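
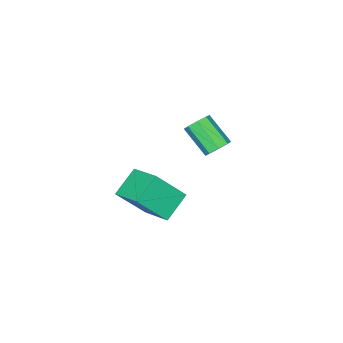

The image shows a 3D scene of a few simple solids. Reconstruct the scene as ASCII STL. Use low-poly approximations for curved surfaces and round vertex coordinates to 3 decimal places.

solid 
facet normal 0.027 0.775 -0.632
outer loop
vertex -2.183 -3.072 0.56
vertex -2.877 -3.152 0.432
vertex -2.492 -2.783 0.901
endloop
endfacet
facet normal 0.822 0.343 0.455
outer loop
vertex -2.183 -3.072 0.56
vertex -2.492 -2.783 0.901
vertex -2.23 -4.467 1.696
endloop
endfacet
facet normal 0.822 0.343 0.455
outer loop
vertex -2.23 -4.467 1.696
vertex -2.492 -2.783 0.901
vertex -2.539 -4.178 2.037
endloop
endfacet
facet normal -0.026 -0.774 0.632
outer loop
vertex -2.23 -4.467 1.696
vertex -2.539 -4.178 2.037
vertex -2.923 -4.548 1.568
endloop
endfacet
facet normal 0.026 0.775 -0.631
outer loop
vertex -2.492 -2.783 0.901
vertex -2.877 -3.152 0.432
vertex -3.027 -2.711 0.967
endloop
endfacet
facet normal 0.178 0.618 0.766
outer loop
vertex -2.492 -2.783 0.901
vertex -3.027 -2.711 0.967
vertex -2.539 -4.178 2.037
endloop
endfacet
facet normal 0.179 0.618 0.765
outer loop
vertex -2.539 -4.178 2.037
vertex -3.027 -2.711 0.967
vertex -3.073 -4.106 2.104
endloop
endfacet
facet normal -0.025 -0.775 0.632
outer loop
vertex -2.539 -4.178 2.037
vertex -3.073 -4.106 2.104
vertex -2.923 -4.548 1.568
endloop
endfacet
facet normal 0.025 0.775 -0.632
outer loop
vertex -3.027 -2.711 0.967
vertex -2.877 -3.152 0.432
vertex -3.473 -2.898 0.72
endloop
endfacet
facet normal -0.570 0.530 0.628
outer loop
vertex -3.027 -2.711 0.967
vertex -3.473 -2.898 0.72
vertex -3.073 -4.106 2.104
endloop
endfacet
facet normal -0.569 0.531 0.628
outer loop
vertex -3.073 -4.106 2.104
vertex -3.473 -2.898 0.72
vertex -3.52 -4.293 1.857
endloop
endfacet
facet normal -0.025 -0.775 0.632
outer loop
vertex -3.073 -4.106 2.104
vertex -3.52 -4.293 1.857
vertex -2.923 -4.548 1.568
endloop
endfacet
facet normal 0.026 0.776 -0.631
outer loop
vertex -3.473 -2.898 0.72
vertex -2.877 -3.152 0.432
vertex -3.57 -3.233 0.304
endloop
endfacet
facet normal -0.984 0.133 0.122
outer loop
vertex -3.473 -2.898 0.72
vertex -3.57 -3.233 0.304
vertex -3.52 -4.293 1.857
endloop
endfacet
facet normal -0.984 0.133 0.122
outer loop
vertex -3.52 -4.293 1.857
vertex -3.57 -3.233 0.304
vertex -3.617 -4.628 1.44
endloop
endfacet
facet normal -0.027 -0.776 0.630
outer loop
vertex -3.52 -4.293 1.857
vertex -3.617 -4.628 1.44
vertex -2.923 -4.548 1.568
endloop
endfacet
facet normal 0.026 0.774 -0.632
outer loop
vertex -3.57 -3.233 0.304
vertex -2.877 -3.152 0.432
vertex -3.261 -3.522 -0.037
endloop
endfacet
facet normal -0.822 -0.343 -0.455
outer loop
vertex -3.57 -3.233 0.304
vertex -3.261 -3.522 -0.037
vertex -3.617 -4.628 1.44
endloop
endfacet
facet normal -0.822 -0.343 -0.455
outer loop
vertex -3.617 -4.628 1.44
vertex -3.261 -3.522 -0.037
vertex -3.308 -4.917 1.099
endloop
endfacet
facet normal -0.027 -0.775 0.632
outer loop
vertex -3.617 -4.628 1.44
vertex -3.308 -4.917 1.099
vertex -2.923 -4.548 1.568
endloop
endfacet
facet normal 0.025 0.775 -0.632
outer loop
vertex -3.261 -3.522 -0.037
vertex -2.877 -3.152 0.432
vertex -2.727 -3.594 -0.104
endloop
endfacet
facet normal -0.179 -0.618 -0.766
outer loop
vertex -3.261 -3.522 -0.037
vertex -2.727 -3.594 -0.104
vertex -3.308 -4.917 1.099
endloop
endfacet
facet normal -0.178 -0.618 -0.766
outer loop
vertex -3.308 -4.917 1.099
vertex -2.727 -3.594 -0.104
vertex -2.773 -4.989 1.033
endloop
endfacet
facet normal -0.026 -0.775 0.631
outer loop
vertex -3.308 -4.917 1.099
vertex -2.773 -4.989 1.033
vertex -2.923 -4.548 1.568
endloop
endfacet
facet normal 0.025 0.775 -0.632
outer loop
vertex -2.727 -3.594 -0.104
vertex -2.877 -3.152 0.432
vertex -2.28 -3.407 0.143
endloop
endfacet
facet normal 0.569 -0.531 -0.628
outer loop
vertex -2.727 -3.594 -0.104
vertex -2.28 -3.407 0.143
vertex -2.773 -4.989 1.033
endloop
endfacet
facet normal 0.570 -0.531 -0.627
outer loop
vertex -2.773 -4.989 1.033
vertex -2.28 -3.407 0.143
vertex -2.327 -4.802 1.28
endloop
endfacet
facet normal -0.025 -0.775 0.632
outer loop
vertex -2.773 -4.989 1.033
vertex -2.327 -4.802 1.28
vertex -2.923 -4.548 1.568
endloop
endfacet
facet normal 0.027 0.776 -0.630
outer loop
vertex -2.28 -3.407 0.143
vertex -2.877 -3.152 0.432
vertex -2.183 -3.072 0.56
endloop
endfacet
facet normal 0.984 -0.133 -0.122
outer loop
vertex -2.28 -3.407 0.143
vertex -2.183 -3.072 0.56
vertex -2.327 -4.802 1.28
endloop
endfacet
facet normal 0.984 -0.133 -0.122
outer loop
vertex -2.327 -4.802 1.28
vertex -2.183 -3.072 0.56
vertex -2.23 -4.467 1.696
endloop
endfacet
facet normal -0.026 -0.776 0.631
outer loop
vertex -2.327 -4.802 1.28
vertex -2.23 -4.467 1.696
vertex -2.923 -4.548 1.568
endloop
endfacet
facet normal -0.825 -0.057 0.563
outer loop
vertex 2.311 -3.513 1.932
vertex 2.631 -1.87 2.566
vertex 1.227 -2.72 0.424
endloop
endfacet
facet normal -0.179 -0.918 -0.354
outer loop
vertex 2.529 -2.63 -0.466
vertex 2.311 -3.513 1.932
vertex 1.227 -2.72 0.424
endloop
endfacet
facet normal -0.824 -0.057 0.563
outer loop
vertex 1.227 -2.72 0.424
vertex 2.631 -1.87 2.566
vertex 1.546 -1.077 1.058
endloop
endfacet
facet normal -0.537 0.392 -0.746
outer loop
vertex 1.546 -1.077 1.058
vertex 2.529 -2.63 -0.466
vertex 1.227 -2.72 0.424
endloop
endfacet
facet normal 0.537 -0.393 0.746
outer loop
vertex 2.311 -3.513 1.932
vertex 3.933 -1.78 1.676
vertex 2.631 -1.87 2.566
endloop
endfacet
facet normal -0.179 -0.918 -0.354
outer loop
vertex 3.614 -3.423 1.042
vertex 2.311 -3.513 1.932
vertex 2.529 -2.63 -0.466
endloop
endfacet
facet normal 0.537 -0.392 0.747
outer loop
vertex 3.614 -3.423 1.042
vertex 3.933 -1.78 1.676
vertex 2.311 -3.513 1.932
endloop
endfacet
facet normal 0.179 0.918 0.354
outer loop
vertex 2.631 -1.87 2.566
vertex 3.933 -1.78 1.676
vertex 1.546 -1.077 1.058
endloop
endfacet
facet normal -0.537 0.393 -0.747
outer loop
vertex 2.849 -0.987 0.168
vertex 2.529 -2.63 -0.466
vertex 1.546 -1.077 1.058
endloop
endfacet
facet normal 0.179 0.918 0.354
outer loop
vertex 1.546 -1.077 1.058
vertex 3.933 -1.78 1.676
vertex 2.849 -0.987 0.168
endloop
endfacet
facet normal 0.824 0.057 -0.563
outer loop
vertex 2.849 -0.987 0.168
vertex 3.614 -3.423 1.042
vertex 2.529 -2.63 -0.466
endloop
endfacet
facet normal 0.825 0.057 -0.563
outer loop
vertex 3.933 -1.78 1.676
vertex 3.614 -3.423 1.042
vertex 2.849 -0.987 0.168
endloop
endfacet

endsolid


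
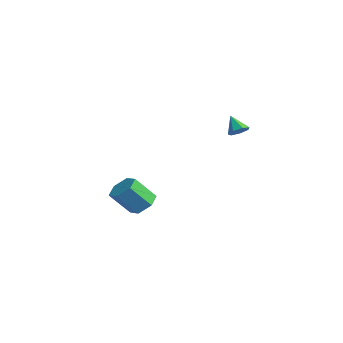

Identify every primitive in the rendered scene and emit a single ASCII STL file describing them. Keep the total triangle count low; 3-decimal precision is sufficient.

solid 
facet normal 0.195 0.616 -0.763
outer loop
vertex -2.068 1.783 -3.994
vertex -2.598 2.36 -3.664
vertex -1.775 2.366 -3.449
endloop
endfacet
facet normal 0.918 -0.389 -0.078
outer loop
vertex -2.068 1.783 -3.994
vertex -1.775 2.366 -3.449
vertex -2.393 0.762 -2.725
endloop
endfacet
facet normal 0.918 -0.389 -0.078
outer loop
vertex -2.393 0.762 -2.725
vertex -1.775 2.366 -3.449
vertex -2.1 1.345 -2.181
endloop
endfacet
facet normal -0.196 -0.614 0.764
outer loop
vertex -2.393 0.762 -2.725
vertex -2.1 1.345 -2.181
vertex -2.922 1.34 -2.396
endloop
endfacet
facet normal 0.195 0.614 -0.765
outer loop
vertex -1.775 2.366 -3.449
vertex -2.598 2.36 -3.664
vertex -2.305 2.944 -3.12
endloop
endfacet
facet normal 0.757 0.400 0.516
outer loop
vertex -1.775 2.366 -3.449
vertex -2.305 2.944 -3.12
vertex -2.1 1.345 -2.181
endloop
endfacet
facet normal 0.758 0.400 0.515
outer loop
vertex -2.1 1.345 -2.181
vertex -2.305 2.944 -3.12
vertex -2.629 1.923 -1.851
endloop
endfacet
facet normal -0.196 -0.615 0.764
outer loop
vertex -2.1 1.345 -2.181
vertex -2.629 1.923 -1.851
vertex -2.922 1.34 -2.396
endloop
endfacet
facet normal 0.196 0.614 -0.765
outer loop
vertex -2.305 2.944 -3.12
vertex -2.598 2.36 -3.664
vertex -3.127 2.938 -3.335
endloop
endfacet
facet normal -0.161 0.789 0.593
outer loop
vertex -2.305 2.944 -3.12
vertex -3.127 2.938 -3.335
vertex -2.629 1.923 -1.851
endloop
endfacet
facet normal -0.161 0.789 0.593
outer loop
vertex -2.629 1.923 -1.851
vertex -3.127 2.938 -3.335
vertex -3.452 1.917 -2.066
endloop
endfacet
facet normal -0.195 -0.616 0.763
outer loop
vertex -2.629 1.923 -1.851
vertex -3.452 1.917 -2.066
vertex -2.922 1.34 -2.396
endloop
endfacet
facet normal 0.196 0.614 -0.764
outer loop
vertex -3.127 2.938 -3.335
vertex -2.598 2.36 -3.664
vertex -3.42 2.355 -3.879
endloop
endfacet
facet normal -0.918 0.389 0.078
outer loop
vertex -3.127 2.938 -3.335
vertex -3.42 2.355 -3.879
vertex -3.452 1.917 -2.066
endloop
endfacet
facet normal -0.918 0.389 0.078
outer loop
vertex -3.452 1.917 -2.066
vertex -3.42 2.355 -3.879
vertex -3.745 1.334 -2.611
endloop
endfacet
facet normal -0.195 -0.616 0.763
outer loop
vertex -3.452 1.917 -2.066
vertex -3.745 1.334 -2.611
vertex -2.922 1.34 -2.396
endloop
endfacet
facet normal 0.196 0.615 -0.764
outer loop
vertex -3.42 2.355 -3.879
vertex -2.598 2.36 -3.664
vertex -2.891 1.777 -4.209
endloop
endfacet
facet normal -0.758 -0.399 -0.516
outer loop
vertex -3.42 2.355 -3.879
vertex -2.891 1.777 -4.209
vertex -3.745 1.334 -2.611
endloop
endfacet
facet normal -0.757 -0.401 -0.516
outer loop
vertex -3.745 1.334 -2.611
vertex -2.891 1.777 -4.209
vertex -3.215 0.756 -2.94
endloop
endfacet
facet normal -0.195 -0.614 0.765
outer loop
vertex -3.745 1.334 -2.611
vertex -3.215 0.756 -2.94
vertex -2.922 1.34 -2.396
endloop
endfacet
facet normal 0.195 0.616 -0.763
outer loop
vertex -2.891 1.777 -4.209
vertex -2.598 2.36 -3.664
vertex -2.068 1.783 -3.994
endloop
endfacet
facet normal 0.161 -0.789 -0.593
outer loop
vertex -2.891 1.777 -4.209
vertex -2.068 1.783 -3.994
vertex -3.215 0.756 -2.94
endloop
endfacet
facet normal 0.161 -0.789 -0.593
outer loop
vertex -3.215 0.756 -2.94
vertex -2.068 1.783 -3.994
vertex -2.393 0.762 -2.725
endloop
endfacet
facet normal -0.196 -0.614 0.765
outer loop
vertex -3.215 0.756 -2.94
vertex -2.393 0.762 -2.725
vertex -2.922 1.34 -2.396
endloop
endfacet
facet normal 0.640 0.056 -0.766
outer loop
vertex 4.284 3.793 3.379
vertex 3.863 3.859 3.032
vertex 4.15 4.244 3.3
endloop
endfacet
facet normal 0.370 0.266 0.890
outer loop
vertex 4.284 3.793 3.379
vertex 4.15 4.244 3.3
vertex 3.197 3.801 3.828
endloop
endfacet
facet normal 0.640 0.057 -0.766
outer loop
vertex 4.15 4.244 3.3
vertex 3.863 3.859 3.032
vertex 3.799 4.406 3.019
endloop
endfacet
facet normal -0.071 0.823 0.563
outer loop
vertex 4.15 4.244 3.3
vertex 3.799 4.406 3.019
vertex 3.197 3.801 3.828
endloop
endfacet
facet normal 0.640 0.057 -0.766
outer loop
vertex 3.799 4.406 3.019
vertex 3.863 3.859 3.032
vertex 3.497 4.156 2.748
endloop
endfacet
facet normal -0.667 0.742 0.059
outer loop
vertex 3.799 4.406 3.019
vertex 3.497 4.156 2.748
vertex 3.197 3.801 3.828
endloop
endfacet
facet normal 0.641 0.057 -0.766
outer loop
vertex 3.497 4.156 2.748
vertex 3.863 3.859 3.032
vertex 3.47 3.683 2.69
endloop
endfacet
facet normal -0.967 0.085 -0.241
outer loop
vertex 3.497 4.156 2.748
vertex 3.47 3.683 2.69
vertex 3.197 3.801 3.828
endloop
endfacet
facet normal 0.641 0.057 -0.766
outer loop
vertex 3.47 3.683 2.69
vertex 3.863 3.859 3.032
vertex 3.739 3.343 2.89
endloop
endfacet
facet normal -0.747 -0.656 -0.111
outer loop
vertex 3.47 3.683 2.69
vertex 3.739 3.343 2.89
vertex 3.197 3.801 3.828
endloop
endfacet
facet normal 0.640 0.057 -0.766
outer loop
vertex 3.739 3.343 2.89
vertex 3.863 3.859 3.032
vertex 4.101 3.392 3.196
endloop
endfacet
facet normal -0.172 -0.921 0.350
outer loop
vertex 3.739 3.343 2.89
vertex 4.101 3.392 3.196
vertex 3.197 3.801 3.828
endloop
endfacet
facet normal 0.640 0.057 -0.766
outer loop
vertex 4.101 3.392 3.196
vertex 3.863 3.859 3.032
vertex 4.284 3.793 3.379
endloop
endfacet
facet normal 0.325 -0.511 0.796
outer loop
vertex 4.101 3.392 3.196
vertex 4.284 3.793 3.379
vertex 3.197 3.801 3.828
endloop
endfacet

endsolid


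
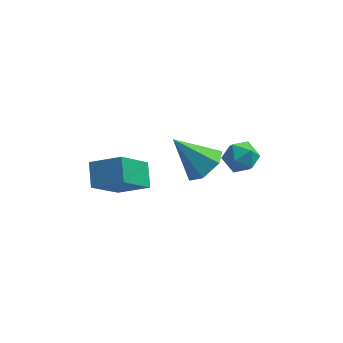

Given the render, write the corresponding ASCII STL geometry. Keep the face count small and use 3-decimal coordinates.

solid 
facet normal 0.688 -0.204 -0.697
outer loop
vertex 2.782 0.49 -0.777
vertex 2.221 0.935 -1.461
vertex 2.891 1.458 -0.953
endloop
endfacet
facet normal 0.391 0.122 0.912
outer loop
vertex 2.782 0.49 -0.777
vertex 2.891 1.458 -0.953
vertex 0.839 1.345 -0.059
endloop
endfacet
facet normal 0.687 -0.203 -0.697
outer loop
vertex 2.891 1.458 -0.953
vertex 2.221 0.935 -1.461
vertex 2.33 1.903 -1.636
endloop
endfacet
facet normal 0.148 0.880 0.451
outer loop
vertex 2.891 1.458 -0.953
vertex 2.33 1.903 -1.636
vertex 0.839 1.345 -0.059
endloop
endfacet
facet normal 0.687 -0.203 -0.697
outer loop
vertex 2.33 1.903 -1.636
vertex 2.221 0.935 -1.461
vertex 1.66 1.38 -2.144
endloop
endfacet
facet normal -0.512 0.838 -0.188
outer loop
vertex 2.33 1.903 -1.636
vertex 1.66 1.38 -2.144
vertex 0.839 1.345 -0.059
endloop
endfacet
facet normal 0.687 -0.204 -0.697
outer loop
vertex 1.66 1.38 -2.144
vertex 2.221 0.935 -1.461
vertex 1.551 0.412 -1.968
endloop
endfacet
facet normal -0.930 0.038 -0.366
outer loop
vertex 1.66 1.38 -2.144
vertex 1.551 0.412 -1.968
vertex 0.839 1.345 -0.059
endloop
endfacet
facet normal 0.687 -0.204 -0.697
outer loop
vertex 1.551 0.412 -1.968
vertex 2.221 0.935 -1.461
vertex 2.112 -0.033 -1.285
endloop
endfacet
facet normal -0.687 -0.720 0.096
outer loop
vertex 1.551 0.412 -1.968
vertex 2.112 -0.033 -1.285
vertex 0.839 1.345 -0.059
endloop
endfacet
facet normal 0.688 -0.204 -0.697
outer loop
vertex 2.112 -0.033 -1.285
vertex 2.221 0.935 -1.461
vertex 2.782 0.49 -0.777
endloop
endfacet
facet normal -0.027 -0.678 0.734
outer loop
vertex 2.112 -0.033 -1.285
vertex 2.782 0.49 -0.777
vertex 0.839 1.345 -0.059
endloop
endfacet
facet normal -0.469 -0.513 0.719
outer loop
vertex -0.935 -3.151 1.728
vertex -1.072 -2.148 2.355
vertex -2.249 -2.904 1.047
endloop
endfacet
facet normal 0.114 -0.842 -0.526
outer loop
vertex -1.268 -1.832 -0.455
vertex -0.935 -3.151 1.728
vertex -2.249 -2.904 1.047
endloop
endfacet
facet normal -0.469 -0.513 0.719
outer loop
vertex -2.249 -2.904 1.047
vertex -1.072 -2.148 2.355
vertex -2.385 -1.901 1.674
endloop
endfacet
facet normal -0.876 0.165 -0.454
outer loop
vertex -2.385 -1.901 1.674
vertex -1.268 -1.832 -0.455
vertex -2.249 -2.904 1.047
endloop
endfacet
facet normal 0.875 -0.164 0.454
outer loop
vertex -0.935 -3.151 1.728
vertex -0.091 -1.076 0.853
vertex -1.072 -2.148 2.355
endloop
endfacet
facet normal 0.115 -0.842 -0.526
outer loop
vertex 0.045 -2.079 0.226
vertex -0.935 -3.151 1.728
vertex -1.268 -1.832 -0.455
endloop
endfacet
facet normal 0.876 -0.165 0.454
outer loop
vertex 0.045 -2.079 0.226
vertex -0.091 -1.076 0.853
vertex -0.935 -3.151 1.728
endloop
endfacet
facet normal -0.115 0.842 0.526
outer loop
vertex -1.072 -2.148 2.355
vertex -0.091 -1.076 0.853
vertex -2.385 -1.901 1.674
endloop
endfacet
facet normal -0.876 0.164 -0.454
outer loop
vertex -1.405 -0.829 0.172
vertex -1.268 -1.832 -0.455
vertex -2.385 -1.901 1.674
endloop
endfacet
facet normal -0.115 0.842 0.527
outer loop
vertex -2.385 -1.901 1.674
vertex -0.091 -1.076 0.853
vertex -1.405 -0.829 0.172
endloop
endfacet
facet normal 0.469 0.513 -0.719
outer loop
vertex -1.405 -0.829 0.172
vertex 0.045 -2.079 0.226
vertex -1.268 -1.832 -0.455
endloop
endfacet
facet normal 0.469 0.513 -0.719
outer loop
vertex -0.091 -1.076 0.853
vertex 0.045 -2.079 0.226
vertex -1.405 -0.829 0.172
endloop
endfacet
facet normal 0.040 0.998 0.043
outer loop
vertex 3.91 0.434 0.057
vertex 3.201 0.443 0.51
vertex 3.947 0.396 0.897
endloop
endfacet
facet normal 0.696 0.718 0.002
outer loop
vertex 3.91 0.434 0.057
vertex 3.947 0.396 0.897
vertex 4.451 -0.091 0.431
endloop
endfacet
facet normal 0.732 0.330 -0.596
outer loop
vertex 3.91 0.434 0.057
vertex 4.451 -0.091 0.431
vertex 4.017 -0.344 -0.243
endloop
endfacet
facet normal 0.101 0.370 -0.924
outer loop
vertex 3.91 0.434 0.057
vertex 4.017 -0.344 -0.243
vertex 3.245 -0.014 -0.195
endloop
endfacet
facet normal -0.328 0.783 -0.528
outer loop
vertex 3.91 0.434 0.057
vertex 3.245 -0.014 -0.195
vertex 3.201 0.443 0.51
endloop
endfacet
facet normal 0.783 0.276 0.558
outer loop
vertex 4.451 -0.091 0.431
vertex 3.947 0.396 0.897
vertex 4.075 -0.406 1.115
endloop
endfacet
facet normal -0.278 0.730 0.624
outer loop
vertex 3.947 0.396 0.897
vertex 3.201 0.443 0.51
vertex 3.303 -0.076 1.163
endloop
endfacet
facet normal -0.872 0.383 -0.303
outer loop
vertex 3.201 0.443 0.51
vertex 3.245 -0.014 -0.195
vertex 2.869 -0.329 0.489
endloop
endfacet
facet normal -0.180 -0.285 -0.942
outer loop
vertex 3.245 -0.014 -0.195
vertex 4.017 -0.344 -0.243
vertex 3.373 -0.816 0.023
endloop
endfacet
facet normal 0.842 -0.351 -0.410
outer loop
vertex 4.017 -0.344 -0.243
vertex 4.451 -0.091 0.431
vertex 4.119 -0.863 0.41
endloop
endfacet
facet normal -0.101 -0.370 0.924
outer loop
vertex 3.41 -0.854 0.863
vertex 4.075 -0.406 1.115
vertex 3.303 -0.076 1.163
endloop
endfacet
facet normal -0.732 -0.330 0.596
outer loop
vertex 3.41 -0.854 0.863
vertex 3.303 -0.076 1.163
vertex 2.869 -0.329 0.489
endloop
endfacet
facet normal -0.696 -0.718 -0.002
outer loop
vertex 3.41 -0.854 0.863
vertex 2.869 -0.329 0.489
vertex 3.373 -0.816 0.023
endloop
endfacet
facet normal -0.040 -0.998 -0.043
outer loop
vertex 3.41 -0.854 0.863
vertex 3.373 -0.816 0.023
vertex 4.119 -0.863 0.41
endloop
endfacet
facet normal 0.328 -0.783 0.528
outer loop
vertex 3.41 -0.854 0.863
vertex 4.119 -0.863 0.41
vertex 4.075 -0.406 1.115
endloop
endfacet
facet normal 0.180 0.285 0.942
outer loop
vertex 3.303 -0.076 1.163
vertex 4.075 -0.406 1.115
vertex 3.947 0.396 0.897
endloop
endfacet
facet normal -0.842 0.351 0.410
outer loop
vertex 2.869 -0.329 0.489
vertex 3.303 -0.076 1.163
vertex 3.201 0.443 0.51
endloop
endfacet
facet normal -0.783 -0.276 -0.558
outer loop
vertex 3.373 -0.816 0.023
vertex 2.869 -0.329 0.489
vertex 3.245 -0.014 -0.195
endloop
endfacet
facet normal 0.278 -0.730 -0.624
outer loop
vertex 4.119 -0.863 0.41
vertex 3.373 -0.816 0.023
vertex 4.017 -0.344 -0.243
endloop
endfacet
facet normal 0.872 -0.383 0.303
outer loop
vertex 4.075 -0.406 1.115
vertex 4.119 -0.863 0.41
vertex 4.451 -0.091 0.431
endloop
endfacet

endsolid


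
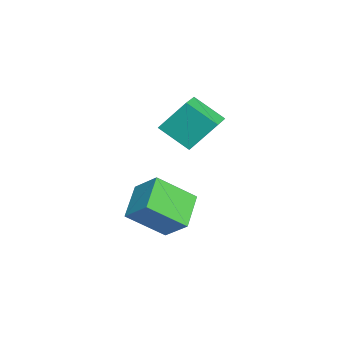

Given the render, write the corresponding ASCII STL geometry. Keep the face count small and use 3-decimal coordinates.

solid 
facet normal -0.857 0.138 0.497
outer loop
vertex 2.49 -2.289 0.072
vertex 2.117 -1.059 -0.914
vertex 1.955 -3.026 -0.646
endloop
endfacet
facet normal 0.230 -0.760 0.608
outer loop
vertex 3.163 -3.221 -1.346
vertex 2.49 -2.289 0.072
vertex 1.955 -3.026 -0.646
endloop
endfacet
facet normal -0.857 0.138 0.497
outer loop
vertex 1.955 -3.026 -0.646
vertex 2.117 -1.059 -0.914
vertex 1.582 -1.796 -1.631
endloop
endfacet
facet normal -0.461 -0.636 -0.619
outer loop
vertex 1.582 -1.796 -1.631
vertex 3.163 -3.221 -1.346
vertex 1.955 -3.026 -0.646
endloop
endfacet
facet normal 0.461 0.636 0.619
outer loop
vertex 2.49 -2.289 0.072
vertex 3.325 -1.254 -1.614
vertex 2.117 -1.059 -0.914
endloop
endfacet
facet normal 0.231 -0.759 0.608
outer loop
vertex 3.698 -2.484 -0.629
vertex 2.49 -2.289 0.072
vertex 3.163 -3.221 -1.346
endloop
endfacet
facet normal 0.462 0.636 0.619
outer loop
vertex 3.698 -2.484 -0.629
vertex 3.325 -1.254 -1.614
vertex 2.49 -2.289 0.072
endloop
endfacet
facet normal -0.230 0.759 -0.609
outer loop
vertex 2.117 -1.059 -0.914
vertex 3.325 -1.254 -1.614
vertex 1.582 -1.796 -1.631
endloop
endfacet
facet normal -0.462 -0.636 -0.619
outer loop
vertex 2.79 -1.991 -2.332
vertex 3.163 -3.221 -1.346
vertex 1.582 -1.796 -1.631
endloop
endfacet
facet normal -0.230 0.760 -0.608
outer loop
vertex 1.582 -1.796 -1.631
vertex 3.325 -1.254 -1.614
vertex 2.79 -1.991 -2.332
endloop
endfacet
facet normal 0.857 -0.139 -0.497
outer loop
vertex 2.79 -1.991 -2.332
vertex 3.698 -2.484 -0.629
vertex 3.163 -3.221 -1.346
endloop
endfacet
facet normal 0.857 -0.138 -0.497
outer loop
vertex 3.325 -1.254 -1.614
vertex 3.698 -2.484 -0.629
vertex 2.79 -1.991 -2.332
endloop
endfacet
facet normal -0.973 0.155 -0.168
outer loop
vertex -1.641 -1.45 1.843
vertex -1.331 -0.401 1.018
vertex -1.589 -2.367 0.695
endloop
endfacet
facet normal -0.226 -0.766 0.602
outer loop
vertex -0.509 -2.539 0.882
vertex -1.641 -1.45 1.843
vertex -1.589 -2.367 0.695
endloop
endfacet
facet normal -0.973 0.155 -0.168
outer loop
vertex -1.589 -2.367 0.695
vertex -1.331 -0.401 1.018
vertex -1.279 -1.318 -0.129
endloop
endfacet
facet normal 0.036 -0.624 -0.781
outer loop
vertex -1.279 -1.318 -0.129
vertex -0.509 -2.539 0.882
vertex -1.589 -2.367 0.695
endloop
endfacet
facet normal -0.036 0.624 0.780
outer loop
vertex -1.641 -1.45 1.843
vertex -0.251 -0.573 1.205
vertex -1.331 -0.401 1.018
endloop
endfacet
facet normal -0.226 -0.766 0.602
outer loop
vertex -0.561 -1.622 2.029
vertex -1.641 -1.45 1.843
vertex -0.509 -2.539 0.882
endloop
endfacet
facet normal -0.035 0.624 0.781
outer loop
vertex -0.561 -1.622 2.029
vertex -0.251 -0.573 1.205
vertex -1.641 -1.45 1.843
endloop
endfacet
facet normal 0.226 0.766 -0.602
outer loop
vertex -1.331 -0.401 1.018
vertex -0.251 -0.573 1.205
vertex -1.279 -1.318 -0.129
endloop
endfacet
facet normal 0.035 -0.624 -0.780
outer loop
vertex -0.199 -1.49 0.057
vertex -0.509 -2.539 0.882
vertex -1.279 -1.318 -0.129
endloop
endfacet
facet normal 0.226 0.766 -0.602
outer loop
vertex -1.279 -1.318 -0.129
vertex -0.251 -0.573 1.205
vertex -0.199 -1.49 0.057
endloop
endfacet
facet normal 0.973 -0.155 0.168
outer loop
vertex -0.199 -1.49 0.057
vertex -0.561 -1.622 2.029
vertex -0.509 -2.539 0.882
endloop
endfacet
facet normal 0.973 -0.155 0.168
outer loop
vertex -0.251 -0.573 1.205
vertex -0.561 -1.622 2.029
vertex -0.199 -1.49 0.057
endloop
endfacet

endsolid


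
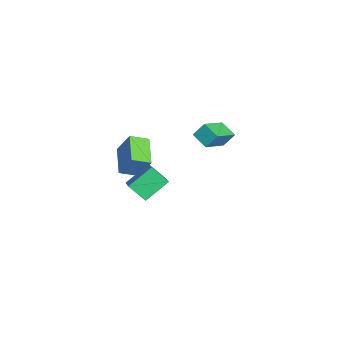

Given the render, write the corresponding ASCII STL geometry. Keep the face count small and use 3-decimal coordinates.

solid 
facet normal -0.348 -0.365 -0.864
outer loop
vertex 2.216 -2.704 3.618
vertex 2.169 -1.74 3.23
vertex 3.761 -2.854 3.058
endloop
endfacet
facet normal 0.045 -0.927 0.373
outer loop
vertex 4.291 -2.3 4.37
vertex 2.216 -2.704 3.618
vertex 3.761 -2.854 3.058
endloop
endfacet
facet normal -0.349 -0.365 -0.863
outer loop
vertex 3.761 -2.854 3.058
vertex 2.169 -1.74 3.23
vertex 3.714 -1.891 2.67
endloop
endfacet
facet normal 0.936 -0.091 -0.340
outer loop
vertex 3.714 -1.891 2.67
vertex 4.291 -2.3 4.37
vertex 3.761 -2.854 3.058
endloop
endfacet
facet normal -0.936 0.091 0.340
outer loop
vertex 2.216 -2.704 3.618
vertex 2.699 -1.186 4.542
vertex 2.169 -1.74 3.23
endloop
endfacet
facet normal 0.045 -0.926 0.374
outer loop
vertex 2.746 -2.149 4.93
vertex 2.216 -2.704 3.618
vertex 4.291 -2.3 4.37
endloop
endfacet
facet normal -0.936 0.091 0.340
outer loop
vertex 2.746 -2.149 4.93
vertex 2.699 -1.186 4.542
vertex 2.216 -2.704 3.618
endloop
endfacet
facet normal -0.045 0.927 -0.373
outer loop
vertex 2.169 -1.74 3.23
vertex 2.699 -1.186 4.542
vertex 3.714 -1.891 2.67
endloop
endfacet
facet normal 0.936 -0.091 -0.340
outer loop
vertex 4.244 -1.336 3.982
vertex 4.291 -2.3 4.37
vertex 3.714 -1.891 2.67
endloop
endfacet
facet normal -0.045 0.926 -0.374
outer loop
vertex 3.714 -1.891 2.67
vertex 2.699 -1.186 4.542
vertex 4.244 -1.336 3.982
endloop
endfacet
facet normal 0.349 0.365 0.863
outer loop
vertex 4.244 -1.336 3.982
vertex 2.746 -2.149 4.93
vertex 4.291 -2.3 4.37
endloop
endfacet
facet normal 0.348 0.365 0.863
outer loop
vertex 2.699 -1.186 4.542
vertex 2.746 -2.149 4.93
vertex 4.244 -1.336 3.982
endloop
endfacet
facet normal -0.785 -0.482 0.388
outer loop
vertex -0.395 1.551 2.168
vertex -0.387 2.145 2.921
vertex -1.546 2.704 1.271
endloop
endfacet
facet normal -0.008 -0.619 -0.785
outer loop
vertex -0.713 3.215 0.859
vertex -0.395 1.551 2.168
vertex -1.546 2.704 1.271
endloop
endfacet
facet normal -0.786 -0.481 0.389
outer loop
vertex -1.546 2.704 1.271
vertex -0.387 2.145 2.921
vertex -1.538 3.299 2.024
endloop
endfacet
facet normal -0.619 0.619 -0.483
outer loop
vertex -1.538 3.299 2.024
vertex -0.713 3.215 0.859
vertex -1.546 2.704 1.271
endloop
endfacet
facet normal 0.619 -0.620 0.482
outer loop
vertex -0.395 1.551 2.168
vertex 0.446 2.656 2.509
vertex -0.387 2.145 2.921
endloop
endfacet
facet normal -0.009 -0.619 -0.785
outer loop
vertex 0.438 2.061 1.756
vertex -0.395 1.551 2.168
vertex -0.713 3.215 0.859
endloop
endfacet
facet normal 0.618 -0.620 0.483
outer loop
vertex 0.438 2.061 1.756
vertex 0.446 2.656 2.509
vertex -0.395 1.551 2.168
endloop
endfacet
facet normal 0.009 0.619 0.785
outer loop
vertex -0.387 2.145 2.921
vertex 0.446 2.656 2.509
vertex -1.538 3.299 2.024
endloop
endfacet
facet normal -0.618 0.620 -0.483
outer loop
vertex -0.705 3.809 1.612
vertex -0.713 3.215 0.859
vertex -1.538 3.299 2.024
endloop
endfacet
facet normal 0.009 0.620 0.785
outer loop
vertex -1.538 3.299 2.024
vertex 0.446 2.656 2.509
vertex -0.705 3.809 1.612
endloop
endfacet
facet normal 0.786 0.482 -0.388
outer loop
vertex -0.705 3.809 1.612
vertex 0.438 2.061 1.756
vertex -0.713 3.215 0.859
endloop
endfacet
facet normal 0.785 0.482 -0.389
outer loop
vertex 0.446 2.656 2.509
vertex 0.438 2.061 1.756
vertex -0.705 3.809 1.612
endloop
endfacet
facet normal -0.400 -0.631 0.665
outer loop
vertex -1.036 -1.714 -2.0
vertex -1.535 -0.404 -1.056
vertex -2.225 -1.677 -2.68
endloop
endfacet
facet normal 0.295 -0.775 -0.559
outer loop
vertex -1.705 -0.856 -3.544
vertex -1.036 -1.714 -2.0
vertex -2.225 -1.677 -2.68
endloop
endfacet
facet normal -0.400 -0.631 0.665
outer loop
vertex -2.225 -1.677 -2.68
vertex -1.535 -0.404 -1.056
vertex -2.724 -0.367 -1.736
endloop
endfacet
facet normal -0.868 0.027 -0.496
outer loop
vertex -2.724 -0.367 -1.736
vertex -1.705 -0.856 -3.544
vertex -2.225 -1.677 -2.68
endloop
endfacet
facet normal 0.868 -0.027 0.496
outer loop
vertex -1.036 -1.714 -2.0
vertex -1.015 0.417 -1.92
vertex -1.535 -0.404 -1.056
endloop
endfacet
facet normal 0.295 -0.775 -0.559
outer loop
vertex -0.516 -0.893 -2.864
vertex -1.036 -1.714 -2.0
vertex -1.705 -0.856 -3.544
endloop
endfacet
facet normal 0.868 -0.027 0.496
outer loop
vertex -0.516 -0.893 -2.864
vertex -1.015 0.417 -1.92
vertex -1.036 -1.714 -2.0
endloop
endfacet
facet normal -0.295 0.775 0.559
outer loop
vertex -1.535 -0.404 -1.056
vertex -1.015 0.417 -1.92
vertex -2.724 -0.367 -1.736
endloop
endfacet
facet normal -0.868 0.027 -0.496
outer loop
vertex -2.204 0.454 -2.6
vertex -1.705 -0.856 -3.544
vertex -2.724 -0.367 -1.736
endloop
endfacet
facet normal -0.295 0.775 0.559
outer loop
vertex -2.724 -0.367 -1.736
vertex -1.015 0.417 -1.92
vertex -2.204 0.454 -2.6
endloop
endfacet
facet normal 0.400 0.631 -0.665
outer loop
vertex -2.204 0.454 -2.6
vertex -0.516 -0.893 -2.864
vertex -1.705 -0.856 -3.544
endloop
endfacet
facet normal 0.400 0.631 -0.665
outer loop
vertex -1.015 0.417 -1.92
vertex -0.516 -0.893 -2.864
vertex -2.204 0.454 -2.6
endloop
endfacet

endsolid


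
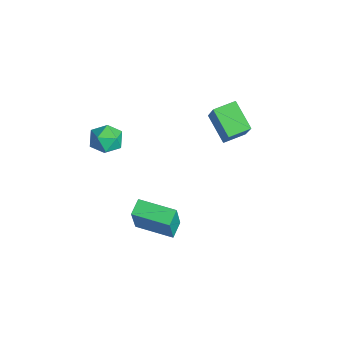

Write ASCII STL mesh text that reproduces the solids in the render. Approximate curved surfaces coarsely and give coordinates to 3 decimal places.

solid 
facet normal -0.829 -0.176 0.530
outer loop
vertex -1.25 2.421 2.822
vertex -1.408 3.699 3.0
vertex -2.298 2.516 1.215
endloop
endfacet
facet normal 0.122 -0.983 -0.137
outer loop
vertex -0.772 2.841 0.24
vertex -1.25 2.421 2.822
vertex -2.298 2.516 1.215
endloop
endfacet
facet normal -0.829 -0.177 0.531
outer loop
vertex -2.298 2.516 1.215
vertex -1.408 3.699 3.0
vertex -2.456 3.794 1.394
endloop
endfacet
facet normal -0.545 0.050 -0.837
outer loop
vertex -2.456 3.794 1.394
vertex -0.772 2.841 0.24
vertex -2.298 2.516 1.215
endloop
endfacet
facet normal 0.545 -0.049 0.837
outer loop
vertex -1.25 2.421 2.822
vertex 0.118 4.024 2.025
vertex -1.408 3.699 3.0
endloop
endfacet
facet normal 0.121 -0.983 -0.137
outer loop
vertex 0.276 2.746 1.846
vertex -1.25 2.421 2.822
vertex -0.772 2.841 0.24
endloop
endfacet
facet normal 0.546 -0.050 0.837
outer loop
vertex 0.276 2.746 1.846
vertex 0.118 4.024 2.025
vertex -1.25 2.421 2.822
endloop
endfacet
facet normal -0.122 0.983 0.137
outer loop
vertex -1.408 3.699 3.0
vertex 0.118 4.024 2.025
vertex -2.456 3.794 1.394
endloop
endfacet
facet normal -0.546 0.049 -0.837
outer loop
vertex -0.93 4.119 0.418
vertex -0.772 2.841 0.24
vertex -2.456 3.794 1.394
endloop
endfacet
facet normal -0.122 0.983 0.137
outer loop
vertex -2.456 3.794 1.394
vertex 0.118 4.024 2.025
vertex -0.93 4.119 0.418
endloop
endfacet
facet normal 0.829 0.176 -0.531
outer loop
vertex -0.93 4.119 0.418
vertex 0.276 2.746 1.846
vertex -0.772 2.841 0.24
endloop
endfacet
facet normal 0.829 0.177 -0.530
outer loop
vertex 0.118 4.024 2.025
vertex 0.276 2.746 1.846
vertex -0.93 4.119 0.418
endloop
endfacet
facet normal -0.632 -0.773 0.050
outer loop
vertex 2.153 -3.059 -0.914
vertex 1.454 -2.465 -0.57
vertex 1.511 -2.663 -2.906
endloop
endfacet
facet normal 0.714 -0.606 -0.351
outer loop
vertex 2.826 -1.055 -3.01
vertex 2.153 -3.059 -0.914
vertex 1.511 -2.663 -2.906
endloop
endfacet
facet normal -0.632 -0.773 0.050
outer loop
vertex 1.511 -2.663 -2.906
vertex 1.454 -2.465 -0.57
vertex 0.811 -2.068 -2.562
endloop
endfacet
facet normal -0.301 0.186 -0.935
outer loop
vertex 0.811 -2.068 -2.562
vertex 2.826 -1.055 -3.01
vertex 1.511 -2.663 -2.906
endloop
endfacet
facet normal 0.302 -0.186 0.935
outer loop
vertex 2.153 -3.059 -0.914
vertex 2.769 -0.857 -0.674
vertex 1.454 -2.465 -0.57
endloop
endfacet
facet normal 0.713 -0.607 -0.351
outer loop
vertex 3.469 -1.452 -1.018
vertex 2.153 -3.059 -0.914
vertex 2.826 -1.055 -3.01
endloop
endfacet
facet normal 0.301 -0.186 0.935
outer loop
vertex 3.469 -1.452 -1.018
vertex 2.769 -0.857 -0.674
vertex 2.153 -3.059 -0.914
endloop
endfacet
facet normal -0.714 0.606 0.351
outer loop
vertex 1.454 -2.465 -0.57
vertex 2.769 -0.857 -0.674
vertex 0.811 -2.068 -2.562
endloop
endfacet
facet normal -0.302 0.187 -0.935
outer loop
vertex 2.127 -0.461 -2.666
vertex 2.826 -1.055 -3.01
vertex 0.811 -2.068 -2.562
endloop
endfacet
facet normal -0.713 0.607 0.351
outer loop
vertex 0.811 -2.068 -2.562
vertex 2.769 -0.857 -0.674
vertex 2.127 -0.461 -2.666
endloop
endfacet
facet normal 0.632 0.773 -0.050
outer loop
vertex 2.127 -0.461 -2.666
vertex 3.469 -1.452 -1.018
vertex 2.826 -1.055 -3.01
endloop
endfacet
facet normal 0.632 0.773 -0.050
outer loop
vertex 2.769 -0.857 -0.674
vertex 3.469 -1.452 -1.018
vertex 2.127 -0.461 -2.666
endloop
endfacet
facet normal -0.583 0.604 0.544
outer loop
vertex -0.578 -2.656 3.275
vertex -1.314 -3.277 3.176
vertex -0.706 -3.364 3.923
endloop
endfacet
facet normal 0.100 0.662 0.743
outer loop
vertex -0.578 -2.656 3.275
vertex -0.706 -3.364 3.923
vertex 0.184 -3.148 3.611
endloop
endfacet
facet normal 0.480 0.860 0.172
outer loop
vertex -0.578 -2.656 3.275
vertex 0.184 -3.148 3.611
vertex 0.126 -2.928 2.671
endloop
endfacet
facet normal 0.031 0.925 -0.380
outer loop
vertex -0.578 -2.656 3.275
vertex 0.126 -2.928 2.671
vertex -0.8 -3.007 2.402
endloop
endfacet
facet normal -0.626 0.766 -0.149
outer loop
vertex -0.578 -2.656 3.275
vertex -0.8 -3.007 2.402
vertex -1.314 -3.277 3.176
endloop
endfacet
facet normal 0.327 0.016 0.945
outer loop
vertex 0.184 -3.148 3.611
vertex -0.706 -3.364 3.923
vertex -0.08 -4.073 3.718
endloop
endfacet
facet normal -0.778 -0.079 0.624
outer loop
vertex -0.706 -3.364 3.923
vertex -1.314 -3.277 3.176
vertex -1.006 -4.152 3.449
endloop
endfacet
facet normal -0.847 0.184 -0.498
outer loop
vertex -1.314 -3.277 3.176
vertex -0.8 -3.007 2.402
vertex -1.064 -3.932 2.509
endloop
endfacet
facet normal 0.215 0.442 -0.871
outer loop
vertex -0.8 -3.007 2.402
vertex 0.126 -2.928 2.671
vertex -0.174 -3.716 2.197
endloop
endfacet
facet normal 0.941 0.338 0.021
outer loop
vertex 0.126 -2.928 2.671
vertex 0.184 -3.148 3.611
vertex 0.434 -3.803 2.944
endloop
endfacet
facet normal -0.031 -0.925 0.380
outer loop
vertex -0.302 -4.424 2.845
vertex -0.08 -4.073 3.718
vertex -1.006 -4.152 3.449
endloop
endfacet
facet normal -0.480 -0.860 -0.172
outer loop
vertex -0.302 -4.424 2.845
vertex -1.006 -4.152 3.449
vertex -1.064 -3.932 2.509
endloop
endfacet
facet normal -0.100 -0.662 -0.743
outer loop
vertex -0.302 -4.424 2.845
vertex -1.064 -3.932 2.509
vertex -0.174 -3.716 2.197
endloop
endfacet
facet normal 0.583 -0.604 -0.544
outer loop
vertex -0.302 -4.424 2.845
vertex -0.174 -3.716 2.197
vertex 0.434 -3.803 2.944
endloop
endfacet
facet normal 0.626 -0.766 0.149
outer loop
vertex -0.302 -4.424 2.845
vertex 0.434 -3.803 2.944
vertex -0.08 -4.073 3.718
endloop
endfacet
facet normal -0.215 -0.442 0.871
outer loop
vertex -1.006 -4.152 3.449
vertex -0.08 -4.073 3.718
vertex -0.706 -3.364 3.923
endloop
endfacet
facet normal -0.941 -0.338 -0.021
outer loop
vertex -1.064 -3.932 2.509
vertex -1.006 -4.152 3.449
vertex -1.314 -3.277 3.176
endloop
endfacet
facet normal -0.327 -0.016 -0.945
outer loop
vertex -0.174 -3.716 2.197
vertex -1.064 -3.932 2.509
vertex -0.8 -3.007 2.402
endloop
endfacet
facet normal 0.778 0.079 -0.624
outer loop
vertex 0.434 -3.803 2.944
vertex -0.174 -3.716 2.197
vertex 0.126 -2.928 2.671
endloop
endfacet
facet normal 0.847 -0.184 0.498
outer loop
vertex -0.08 -4.073 3.718
vertex 0.434 -3.803 2.944
vertex 0.184 -3.148 3.611
endloop
endfacet

endsolid


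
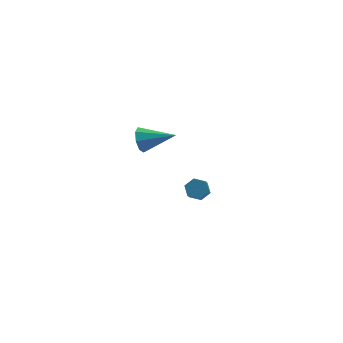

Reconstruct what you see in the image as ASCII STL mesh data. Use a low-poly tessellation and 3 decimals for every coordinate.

solid 
facet normal -0.956 -0.044 -0.289
outer loop
vertex 2.478 -3.31 1.76
vertex 2.273 -3.008 2.392
vertex 2.46 -2.752 1.735
endloop
endfacet
facet normal 0.622 -0.015 -0.783
outer loop
vertex 2.478 -3.31 1.76
vertex 2.46 -2.752 1.735
vertex 3.907 -2.932 2.888
endloop
endfacet
facet normal -0.956 -0.045 -0.289
outer loop
vertex 2.46 -2.752 1.735
vertex 2.273 -3.008 2.392
vertex 2.332 -2.344 2.095
endloop
endfacet
facet normal 0.521 0.651 -0.552
outer loop
vertex 2.46 -2.752 1.735
vertex 2.332 -2.344 2.095
vertex 3.907 -2.932 2.888
endloop
endfacet
facet normal -0.956 -0.045 -0.290
outer loop
vertex 2.332 -2.344 2.095
vertex 2.273 -3.008 2.392
vertex 2.169 -2.325 2.629
endloop
endfacet
facet normal 0.320 0.945 0.064
outer loop
vertex 2.332 -2.344 2.095
vertex 2.169 -2.325 2.629
vertex 3.907 -2.932 2.888
endloop
endfacet
facet normal -0.956 -0.045 -0.290
outer loop
vertex 2.169 -2.325 2.629
vertex 2.273 -3.008 2.392
vertex 2.067 -2.706 3.024
endloop
endfacet
facet normal 0.138 0.695 0.706
outer loop
vertex 2.169 -2.325 2.629
vertex 2.067 -2.706 3.024
vertex 3.907 -2.932 2.888
endloop
endfacet
facet normal -0.956 -0.044 -0.290
outer loop
vertex 2.067 -2.706 3.024
vertex 2.273 -3.008 2.392
vertex 2.085 -3.264 3.05
endloop
endfacet
facet normal 0.080 0.049 0.996
outer loop
vertex 2.067 -2.706 3.024
vertex 2.085 -3.264 3.05
vertex 3.907 -2.932 2.888
endloop
endfacet
facet normal -0.956 -0.044 -0.290
outer loop
vertex 2.085 -3.264 3.05
vertex 2.273 -3.008 2.392
vertex 2.213 -3.672 2.69
endloop
endfacet
facet normal 0.181 -0.618 0.765
outer loop
vertex 2.085 -3.264 3.05
vertex 2.213 -3.672 2.69
vertex 3.907 -2.932 2.888
endloop
endfacet
facet normal -0.956 -0.044 -0.290
outer loop
vertex 2.213 -3.672 2.69
vertex 2.273 -3.008 2.392
vertex 2.376 -3.691 2.156
endloop
endfacet
facet normal 0.381 -0.912 0.149
outer loop
vertex 2.213 -3.672 2.69
vertex 2.376 -3.691 2.156
vertex 3.907 -2.932 2.888
endloop
endfacet
facet normal -0.956 -0.044 -0.289
outer loop
vertex 2.376 -3.691 2.156
vertex 2.273 -3.008 2.392
vertex 2.478 -3.31 1.76
endloop
endfacet
facet normal 0.564 -0.663 -0.492
outer loop
vertex 2.376 -3.691 2.156
vertex 2.478 -3.31 1.76
vertex 3.907 -2.932 2.888
endloop
endfacet
facet normal -0.123 0.790 -0.601
outer loop
vertex 4.008 2.23 -4.949
vertex 3.783 2.564 -4.464
vertex 4.401 2.566 -4.588
endloop
endfacet
facet normal 0.772 -0.304 -0.557
outer loop
vertex 4.008 2.23 -4.949
vertex 4.401 2.566 -4.588
vertex 4.201 0.982 -4.0
endloop
endfacet
facet normal 0.772 -0.305 -0.558
outer loop
vertex 4.201 0.982 -4.0
vertex 4.401 2.566 -4.588
vertex 4.594 1.317 -3.639
endloop
endfacet
facet normal 0.121 -0.790 0.601
outer loop
vertex 4.201 0.982 -4.0
vertex 4.594 1.317 -3.639
vertex 3.977 1.316 -3.516
endloop
endfacet
facet normal -0.123 0.790 -0.601
outer loop
vertex 4.401 2.566 -4.588
vertex 3.783 2.564 -4.464
vertex 4.176 2.899 -4.104
endloop
endfacet
facet normal 0.926 0.309 0.218
outer loop
vertex 4.401 2.566 -4.588
vertex 4.176 2.899 -4.104
vertex 4.594 1.317 -3.639
endloop
endfacet
facet normal 0.926 0.309 0.218
outer loop
vertex 4.594 1.317 -3.639
vertex 4.176 2.899 -4.104
vertex 4.369 1.651 -3.155
endloop
endfacet
facet normal 0.121 -0.790 0.601
outer loop
vertex 4.594 1.317 -3.639
vertex 4.369 1.651 -3.155
vertex 3.977 1.316 -3.516
endloop
endfacet
facet normal -0.122 0.790 -0.601
outer loop
vertex 4.176 2.899 -4.104
vertex 3.783 2.564 -4.464
vertex 3.559 2.898 -3.98
endloop
endfacet
facet normal 0.155 0.613 0.775
outer loop
vertex 4.176 2.899 -4.104
vertex 3.559 2.898 -3.98
vertex 4.369 1.651 -3.155
endloop
endfacet
facet normal 0.155 0.613 0.775
outer loop
vertex 4.369 1.651 -3.155
vertex 3.559 2.898 -3.98
vertex 3.752 1.65 -3.031
endloop
endfacet
facet normal 0.122 -0.790 0.601
outer loop
vertex 4.369 1.651 -3.155
vertex 3.752 1.65 -3.031
vertex 3.977 1.316 -3.516
endloop
endfacet
facet normal -0.121 0.790 -0.601
outer loop
vertex 3.559 2.898 -3.98
vertex 3.783 2.564 -4.464
vertex 3.166 2.563 -4.341
endloop
endfacet
facet normal -0.772 0.305 0.558
outer loop
vertex 3.559 2.898 -3.98
vertex 3.166 2.563 -4.341
vertex 3.752 1.65 -3.031
endloop
endfacet
facet normal -0.772 0.304 0.558
outer loop
vertex 3.752 1.65 -3.031
vertex 3.166 2.563 -4.341
vertex 3.359 1.314 -3.392
endloop
endfacet
facet normal 0.123 -0.790 0.601
outer loop
vertex 3.752 1.65 -3.031
vertex 3.359 1.314 -3.392
vertex 3.977 1.316 -3.516
endloop
endfacet
facet normal -0.121 0.790 -0.601
outer loop
vertex 3.166 2.563 -4.341
vertex 3.783 2.564 -4.464
vertex 3.391 2.229 -4.825
endloop
endfacet
facet normal -0.926 -0.308 -0.218
outer loop
vertex 3.166 2.563 -4.341
vertex 3.391 2.229 -4.825
vertex 3.359 1.314 -3.392
endloop
endfacet
facet normal -0.926 -0.309 -0.218
outer loop
vertex 3.359 1.314 -3.392
vertex 3.391 2.229 -4.825
vertex 3.584 0.981 -3.876
endloop
endfacet
facet normal 0.123 -0.790 0.601
outer loop
vertex 3.359 1.314 -3.392
vertex 3.584 0.981 -3.876
vertex 3.977 1.316 -3.516
endloop
endfacet
facet normal -0.122 0.790 -0.601
outer loop
vertex 3.391 2.229 -4.825
vertex 3.783 2.564 -4.464
vertex 4.008 2.23 -4.949
endloop
endfacet
facet normal -0.155 -0.613 -0.775
outer loop
vertex 3.391 2.229 -4.825
vertex 4.008 2.23 -4.949
vertex 3.584 0.981 -3.876
endloop
endfacet
facet normal -0.155 -0.613 -0.775
outer loop
vertex 3.584 0.981 -3.876
vertex 4.008 2.23 -4.949
vertex 4.201 0.982 -4.0
endloop
endfacet
facet normal 0.122 -0.790 0.601
outer loop
vertex 3.584 0.981 -3.876
vertex 4.201 0.982 -4.0
vertex 3.977 1.316 -3.516
endloop
endfacet

endsolid


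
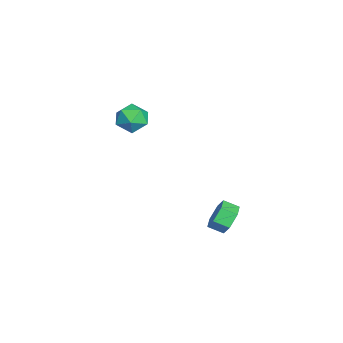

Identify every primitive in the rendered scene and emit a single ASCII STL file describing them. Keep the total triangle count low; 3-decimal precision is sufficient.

solid 
facet normal 0.141 0.893 -0.427
outer loop
vertex 4.264 1.945 -1.839
vertex 3.761 2.376 -1.104
vertex 4.741 2.257 -1.029
endloop
endfacet
facet normal 0.865 -0.322 -0.385
outer loop
vertex 4.264 1.945 -1.839
vertex 4.741 2.257 -1.029
vertex 4.122 1.052 -1.412
endloop
endfacet
facet normal 0.865 -0.322 -0.385
outer loop
vertex 4.122 1.052 -1.412
vertex 4.741 2.257 -1.029
vertex 4.599 1.364 -0.602
endloop
endfacet
facet normal -0.142 -0.893 0.427
outer loop
vertex 4.122 1.052 -1.412
vertex 4.599 1.364 -0.602
vertex 3.619 1.484 -0.676
endloop
endfacet
facet normal 0.141 0.893 -0.427
outer loop
vertex 4.741 2.257 -1.029
vertex 3.761 2.376 -1.104
vertex 4.238 2.688 -0.294
endloop
endfacet
facet normal 0.849 0.112 0.516
outer loop
vertex 4.741 2.257 -1.029
vertex 4.238 2.688 -0.294
vertex 4.599 1.364 -0.602
endloop
endfacet
facet normal 0.849 0.112 0.516
outer loop
vertex 4.599 1.364 -0.602
vertex 4.238 2.688 -0.294
vertex 4.096 1.795 0.133
endloop
endfacet
facet normal -0.142 -0.893 0.427
outer loop
vertex 4.599 1.364 -0.602
vertex 4.096 1.795 0.133
vertex 3.619 1.484 -0.676
endloop
endfacet
facet normal 0.142 0.893 -0.427
outer loop
vertex 4.238 2.688 -0.294
vertex 3.761 2.376 -1.104
vertex 3.258 2.808 -0.368
endloop
endfacet
facet normal -0.015 0.433 0.901
outer loop
vertex 4.238 2.688 -0.294
vertex 3.258 2.808 -0.368
vertex 4.096 1.795 0.133
endloop
endfacet
facet normal -0.015 0.433 0.901
outer loop
vertex 4.096 1.795 0.133
vertex 3.258 2.808 -0.368
vertex 3.116 1.915 0.059
endloop
endfacet
facet normal -0.142 -0.893 0.427
outer loop
vertex 4.096 1.795 0.133
vertex 3.116 1.915 0.059
vertex 3.619 1.484 -0.676
endloop
endfacet
facet normal 0.142 0.893 -0.427
outer loop
vertex 3.258 2.808 -0.368
vertex 3.761 2.376 -1.104
vertex 2.781 2.496 -1.178
endloop
endfacet
facet normal -0.865 0.322 0.385
outer loop
vertex 3.258 2.808 -0.368
vertex 2.781 2.496 -1.178
vertex 3.116 1.915 0.059
endloop
endfacet
facet normal -0.865 0.322 0.385
outer loop
vertex 3.116 1.915 0.059
vertex 2.781 2.496 -1.178
vertex 2.639 1.603 -0.751
endloop
endfacet
facet normal -0.141 -0.893 0.427
outer loop
vertex 3.116 1.915 0.059
vertex 2.639 1.603 -0.751
vertex 3.619 1.484 -0.676
endloop
endfacet
facet normal 0.142 0.893 -0.427
outer loop
vertex 2.781 2.496 -1.178
vertex 3.761 2.376 -1.104
vertex 3.284 2.065 -1.913
endloop
endfacet
facet normal -0.849 -0.112 -0.516
outer loop
vertex 2.781 2.496 -1.178
vertex 3.284 2.065 -1.913
vertex 2.639 1.603 -0.751
endloop
endfacet
facet normal -0.849 -0.112 -0.516
outer loop
vertex 2.639 1.603 -0.751
vertex 3.284 2.065 -1.913
vertex 3.142 1.172 -1.486
endloop
endfacet
facet normal -0.141 -0.893 0.427
outer loop
vertex 2.639 1.603 -0.751
vertex 3.142 1.172 -1.486
vertex 3.619 1.484 -0.676
endloop
endfacet
facet normal 0.142 0.893 -0.427
outer loop
vertex 3.284 2.065 -1.913
vertex 3.761 2.376 -1.104
vertex 4.264 1.945 -1.839
endloop
endfacet
facet normal 0.015 -0.433 -0.901
outer loop
vertex 3.284 2.065 -1.913
vertex 4.264 1.945 -1.839
vertex 3.142 1.172 -1.486
endloop
endfacet
facet normal 0.015 -0.433 -0.901
outer loop
vertex 3.142 1.172 -1.486
vertex 4.264 1.945 -1.839
vertex 4.122 1.052 -1.412
endloop
endfacet
facet normal -0.142 -0.893 0.427
outer loop
vertex 3.142 1.172 -1.486
vertex 4.122 1.052 -1.412
vertex 3.619 1.484 -0.676
endloop
endfacet
facet normal -0.384 0.552 0.740
outer loop
vertex -4.207 -2.434 2.538
vertex -4.389 -3.376 3.146
vertex -3.404 -2.819 3.242
endloop
endfacet
facet normal 0.109 0.919 0.378
outer loop
vertex -4.207 -2.434 2.538
vertex -3.404 -2.819 3.242
vertex -3.119 -2.43 2.214
endloop
endfacet
facet normal -0.094 0.948 -0.305
outer loop
vertex -4.207 -2.434 2.538
vertex -3.119 -2.43 2.214
vertex -3.927 -2.746 1.482
endloop
endfacet
facet normal -0.714 0.597 -0.366
outer loop
vertex -4.207 -2.434 2.538
vertex -3.927 -2.746 1.482
vertex -4.712 -3.331 2.058
endloop
endfacet
facet normal -0.893 0.353 0.280
outer loop
vertex -4.207 -2.434 2.538
vertex -4.712 -3.331 2.058
vertex -4.389 -3.376 3.146
endloop
endfacet
facet normal 0.722 0.556 0.411
outer loop
vertex -3.119 -2.43 2.214
vertex -3.404 -2.819 3.242
vertex -2.628 -3.369 2.622
endloop
endfacet
facet normal -0.076 -0.038 0.996
outer loop
vertex -3.404 -2.819 3.242
vertex -4.389 -3.376 3.146
vertex -3.413 -3.954 3.198
endloop
endfacet
facet normal -0.898 -0.360 0.252
outer loop
vertex -4.389 -3.376 3.146
vertex -4.712 -3.331 2.058
vertex -4.221 -4.27 2.466
endloop
endfacet
facet normal -0.608 0.036 -0.793
outer loop
vertex -4.712 -3.331 2.058
vertex -3.927 -2.746 1.482
vertex -3.936 -3.881 1.438
endloop
endfacet
facet normal 0.394 0.602 -0.695
outer loop
vertex -3.927 -2.746 1.482
vertex -3.119 -2.43 2.214
vertex -2.951 -3.324 1.534
endloop
endfacet
facet normal 0.714 -0.597 0.366
outer loop
vertex -3.133 -4.266 2.142
vertex -2.628 -3.369 2.622
vertex -3.413 -3.954 3.198
endloop
endfacet
facet normal 0.094 -0.948 0.305
outer loop
vertex -3.133 -4.266 2.142
vertex -3.413 -3.954 3.198
vertex -4.221 -4.27 2.466
endloop
endfacet
facet normal -0.109 -0.919 -0.378
outer loop
vertex -3.133 -4.266 2.142
vertex -4.221 -4.27 2.466
vertex -3.936 -3.881 1.438
endloop
endfacet
facet normal 0.384 -0.552 -0.740
outer loop
vertex -3.133 -4.266 2.142
vertex -3.936 -3.881 1.438
vertex -2.951 -3.324 1.534
endloop
endfacet
facet normal 0.893 -0.353 -0.280
outer loop
vertex -3.133 -4.266 2.142
vertex -2.951 -3.324 1.534
vertex -2.628 -3.369 2.622
endloop
endfacet
facet normal 0.608 -0.036 0.793
outer loop
vertex -3.413 -3.954 3.198
vertex -2.628 -3.369 2.622
vertex -3.404 -2.819 3.242
endloop
endfacet
facet normal -0.394 -0.602 0.695
outer loop
vertex -4.221 -4.27 2.466
vertex -3.413 -3.954 3.198
vertex -4.389 -3.376 3.146
endloop
endfacet
facet normal -0.722 -0.556 -0.411
outer loop
vertex -3.936 -3.881 1.438
vertex -4.221 -4.27 2.466
vertex -4.712 -3.331 2.058
endloop
endfacet
facet normal 0.076 0.038 -0.996
outer loop
vertex -2.951 -3.324 1.534
vertex -3.936 -3.881 1.438
vertex -3.927 -2.746 1.482
endloop
endfacet
facet normal 0.898 0.360 -0.252
outer loop
vertex -2.628 -3.369 2.622
vertex -2.951 -3.324 1.534
vertex -3.119 -2.43 2.214
endloop
endfacet

endsolid


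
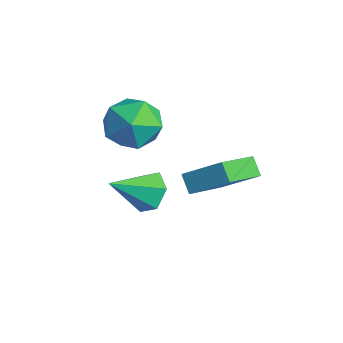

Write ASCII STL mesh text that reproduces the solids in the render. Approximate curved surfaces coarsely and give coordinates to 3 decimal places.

solid 
facet normal -0.564 -0.604 -0.563
outer loop
vertex 2.714 -2.343 -0.552
vertex 2.124 -2.323 0.017
vertex 1.877 -0.702 -1.475
endloop
endfacet
facet normal 0.719 -0.024 -0.694
outer loop
vertex 2.796 0.283 -0.557
vertex 2.714 -2.343 -0.552
vertex 1.877 -0.702 -1.475
endloop
endfacet
facet normal -0.564 -0.604 -0.563
outer loop
vertex 1.877 -0.702 -1.475
vertex 2.124 -2.323 0.017
vertex 1.287 -0.682 -0.905
endloop
endfacet
facet normal -0.406 0.796 -0.448
outer loop
vertex 1.287 -0.682 -0.905
vertex 2.796 0.283 -0.557
vertex 1.877 -0.702 -1.475
endloop
endfacet
facet normal 0.406 -0.796 0.449
outer loop
vertex 2.714 -2.343 -0.552
vertex 3.043 -1.338 0.935
vertex 2.124 -2.323 0.017
endloop
endfacet
facet normal 0.719 -0.024 -0.695
outer loop
vertex 3.633 -1.358 0.365
vertex 2.714 -2.343 -0.552
vertex 2.796 0.283 -0.557
endloop
endfacet
facet normal 0.406 -0.796 0.448
outer loop
vertex 3.633 -1.358 0.365
vertex 3.043 -1.338 0.935
vertex 2.714 -2.343 -0.552
endloop
endfacet
facet normal -0.719 0.024 0.695
outer loop
vertex 2.124 -2.323 0.017
vertex 3.043 -1.338 0.935
vertex 1.287 -0.682 -0.905
endloop
endfacet
facet normal -0.406 0.796 -0.449
outer loop
vertex 2.206 0.303 0.012
vertex 2.796 0.283 -0.557
vertex 1.287 -0.682 -0.905
endloop
endfacet
facet normal -0.719 0.024 0.695
outer loop
vertex 1.287 -0.682 -0.905
vertex 3.043 -1.338 0.935
vertex 2.206 0.303 0.012
endloop
endfacet
facet normal 0.564 0.604 0.563
outer loop
vertex 2.206 0.303 0.012
vertex 3.633 -1.358 0.365
vertex 2.796 0.283 -0.557
endloop
endfacet
facet normal 0.564 0.604 0.563
outer loop
vertex 3.043 -1.338 0.935
vertex 3.633 -1.358 0.365
vertex 2.206 0.303 0.012
endloop
endfacet
facet normal 0.034 0.832 -0.553
outer loop
vertex 1.007 -2.672 -2.522
vertex 0.16 -2.517 -2.341
vertex 0.789 -2.194 -1.816
endloop
endfacet
facet normal 0.879 -0.221 0.421
outer loop
vertex 1.007 -2.672 -2.522
vertex 0.789 -2.194 -1.816
vertex 0.1 -4.023 -1.339
endloop
endfacet
facet normal 0.034 0.832 -0.553
outer loop
vertex 0.789 -2.194 -1.816
vertex 0.16 -2.517 -2.341
vertex -0.058 -2.039 -1.635
endloop
endfacet
facet normal 0.234 0.162 0.959
outer loop
vertex 0.789 -2.194 -1.816
vertex -0.058 -2.039 -1.635
vertex 0.1 -4.023 -1.339
endloop
endfacet
facet normal 0.033 0.832 -0.553
outer loop
vertex -0.058 -2.039 -1.635
vertex 0.16 -2.517 -2.341
vertex -0.687 -2.362 -2.159
endloop
endfacet
facet normal -0.657 0.060 0.752
outer loop
vertex -0.058 -2.039 -1.635
vertex -0.687 -2.362 -2.159
vertex 0.1 -4.023 -1.339
endloop
endfacet
facet normal 0.033 0.832 -0.553
outer loop
vertex -0.687 -2.362 -2.159
vertex 0.16 -2.517 -2.341
vertex -0.468 -2.84 -2.865
endloop
endfacet
facet normal -0.905 -0.425 0.007
outer loop
vertex -0.687 -2.362 -2.159
vertex -0.468 -2.84 -2.865
vertex 0.1 -4.023 -1.339
endloop
endfacet
facet normal 0.033 0.832 -0.553
outer loop
vertex -0.468 -2.84 -2.865
vertex 0.16 -2.517 -2.341
vertex 0.379 -2.995 -3.047
endloop
endfacet
facet normal -0.261 -0.808 -0.529
outer loop
vertex -0.468 -2.84 -2.865
vertex 0.379 -2.995 -3.047
vertex 0.1 -4.023 -1.339
endloop
endfacet
facet normal 0.034 0.832 -0.553
outer loop
vertex 0.379 -2.995 -3.047
vertex 0.16 -2.517 -2.341
vertex 1.007 -2.672 -2.522
endloop
endfacet
facet normal 0.632 -0.706 -0.321
outer loop
vertex 0.379 -2.995 -3.047
vertex 1.007 -2.672 -2.522
vertex 0.1 -4.023 -1.339
endloop
endfacet
facet normal 0.281 0.809 0.516
outer loop
vertex -1.22 -1.459 0.613
vertex -0.911 -2.162 1.548
vertex -0.097 -1.9 0.693
endloop
endfacet
facet normal 0.371 0.910 -0.185
outer loop
vertex -1.22 -1.459 0.613
vertex -0.097 -1.9 0.693
vertex -0.667 -1.885 -0.374
endloop
endfacet
facet normal -0.263 0.823 -0.503
outer loop
vertex -1.22 -1.459 0.613
vertex -0.667 -1.885 -0.374
vertex -1.833 -2.138 -0.178
endloop
endfacet
facet normal -0.743 0.669 0.002
outer loop
vertex -1.22 -1.459 0.613
vertex -1.833 -2.138 -0.178
vertex -1.984 -2.309 1.009
endloop
endfacet
facet normal -0.407 0.660 0.631
outer loop
vertex -1.22 -1.459 0.613
vertex -1.984 -2.309 1.009
vertex -0.911 -2.162 1.548
endloop
endfacet
facet normal 0.810 0.402 -0.427
outer loop
vertex -0.667 -1.885 -0.374
vertex -0.097 -1.9 0.693
vertex -0.016 -2.851 -0.049
endloop
endfacet
facet normal 0.666 0.239 0.707
outer loop
vertex -0.097 -1.9 0.693
vertex -0.911 -2.162 1.548
vertex -0.167 -3.022 1.138
endloop
endfacet
facet normal -0.449 -0.002 0.894
outer loop
vertex -0.911 -2.162 1.548
vertex -1.984 -2.309 1.009
vertex -1.333 -3.275 1.334
endloop
endfacet
facet normal -0.992 0.013 -0.124
outer loop
vertex -1.984 -2.309 1.009
vertex -1.833 -2.138 -0.178
vertex -1.903 -3.26 0.267
endloop
endfacet
facet normal -0.215 0.262 -0.941
outer loop
vertex -1.833 -2.138 -0.178
vertex -0.667 -1.885 -0.374
vertex -1.089 -2.998 -0.588
endloop
endfacet
facet normal 0.743 -0.669 -0.002
outer loop
vertex -0.78 -3.701 0.347
vertex -0.016 -2.851 -0.049
vertex -0.167 -3.022 1.138
endloop
endfacet
facet normal 0.263 -0.823 0.503
outer loop
vertex -0.78 -3.701 0.347
vertex -0.167 -3.022 1.138
vertex -1.333 -3.275 1.334
endloop
endfacet
facet normal -0.371 -0.910 0.185
outer loop
vertex -0.78 -3.701 0.347
vertex -1.333 -3.275 1.334
vertex -1.903 -3.26 0.267
endloop
endfacet
facet normal -0.281 -0.809 -0.516
outer loop
vertex -0.78 -3.701 0.347
vertex -1.903 -3.26 0.267
vertex -1.089 -2.998 -0.588
endloop
endfacet
facet normal 0.407 -0.660 -0.631
outer loop
vertex -0.78 -3.701 0.347
vertex -1.089 -2.998 -0.588
vertex -0.016 -2.851 -0.049
endloop
endfacet
facet normal 0.992 -0.013 0.124
outer loop
vertex -0.167 -3.022 1.138
vertex -0.016 -2.851 -0.049
vertex -0.097 -1.9 0.693
endloop
endfacet
facet normal 0.215 -0.262 0.941
outer loop
vertex -1.333 -3.275 1.334
vertex -0.167 -3.022 1.138
vertex -0.911 -2.162 1.548
endloop
endfacet
facet normal -0.810 -0.402 0.427
outer loop
vertex -1.903 -3.26 0.267
vertex -1.333 -3.275 1.334
vertex -1.984 -2.309 1.009
endloop
endfacet
facet normal -0.666 -0.239 -0.707
outer loop
vertex -1.089 -2.998 -0.588
vertex -1.903 -3.26 0.267
vertex -1.833 -2.138 -0.178
endloop
endfacet
facet normal 0.449 0.002 -0.894
outer loop
vertex -0.016 -2.851 -0.049
vertex -1.089 -2.998 -0.588
vertex -0.667 -1.885 -0.374
endloop
endfacet

endsolid


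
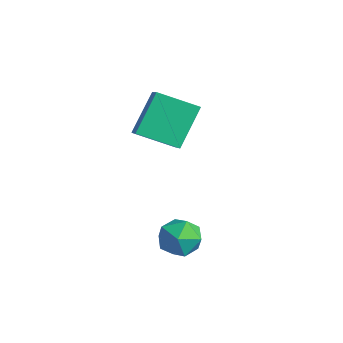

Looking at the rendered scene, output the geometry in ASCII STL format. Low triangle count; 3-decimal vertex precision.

solid 
facet normal -0.779 0.310 -0.545
outer loop
vertex -1.687 3.306 0.537
vertex -1.001 4.198 0.065
vertex -1.3 2.461 -0.496
endloop
endfacet
facet normal -0.562 -0.731 0.387
outer loop
vertex -0.599 2.182 -0.005
vertex -1.687 3.306 0.537
vertex -1.3 2.461 -0.496
endloop
endfacet
facet normal -0.779 0.310 -0.545
outer loop
vertex -1.3 2.461 -0.496
vertex -1.001 4.198 0.065
vertex -0.614 3.353 -0.968
endloop
endfacet
facet normal 0.279 -0.608 -0.743
outer loop
vertex -0.614 3.353 -0.968
vertex -0.599 2.182 -0.005
vertex -1.3 2.461 -0.496
endloop
endfacet
facet normal -0.279 0.608 0.743
outer loop
vertex -1.687 3.306 0.537
vertex -0.3 3.919 0.556
vertex -1.001 4.198 0.065
endloop
endfacet
facet normal -0.562 -0.731 0.387
outer loop
vertex -0.986 3.027 1.028
vertex -1.687 3.306 0.537
vertex -0.599 2.182 -0.005
endloop
endfacet
facet normal -0.279 0.608 0.743
outer loop
vertex -0.986 3.027 1.028
vertex -0.3 3.919 0.556
vertex -1.687 3.306 0.537
endloop
endfacet
facet normal 0.562 0.731 -0.387
outer loop
vertex -1.001 4.198 0.065
vertex -0.3 3.919 0.556
vertex -0.614 3.353 -0.968
endloop
endfacet
facet normal 0.279 -0.608 -0.743
outer loop
vertex 0.087 3.074 -0.477
vertex -0.599 2.182 -0.005
vertex -0.614 3.353 -0.968
endloop
endfacet
facet normal 0.562 0.731 -0.387
outer loop
vertex -0.614 3.353 -0.968
vertex -0.3 3.919 0.556
vertex 0.087 3.074 -0.477
endloop
endfacet
facet normal 0.779 -0.310 0.545
outer loop
vertex 0.087 3.074 -0.477
vertex -0.986 3.027 1.028
vertex -0.599 2.182 -0.005
endloop
endfacet
facet normal 0.779 -0.310 0.545
outer loop
vertex -0.3 3.919 0.556
vertex -0.986 3.027 1.028
vertex 0.087 3.074 -0.477
endloop
endfacet
facet normal -0.981 0.119 -0.155
outer loop
vertex 1.587 2.224 -2.512
vertex 1.484 1.618 -2.328
vertex 1.473 2.091 -1.895
endloop
endfacet
facet normal -0.676 0.736 0.034
outer loop
vertex 1.587 2.224 -2.512
vertex 1.473 2.091 -1.895
vertex 1.927 2.515 -2.053
endloop
endfacet
facet normal -0.163 0.883 -0.439
outer loop
vertex 1.587 2.224 -2.512
vertex 1.927 2.515 -2.053
vertex 2.219 2.305 -2.584
endloop
endfacet
facet normal -0.151 0.357 -0.922
outer loop
vertex 1.587 2.224 -2.512
vertex 2.219 2.305 -2.584
vertex 1.945 1.75 -2.754
endloop
endfacet
facet normal -0.656 -0.115 -0.746
outer loop
vertex 1.587 2.224 -2.512
vertex 1.945 1.75 -2.754
vertex 1.484 1.618 -2.328
endloop
endfacet
facet normal -0.368 0.644 0.671
outer loop
vertex 1.927 2.515 -2.053
vertex 1.473 2.091 -1.895
vertex 2.035 2.09 -1.586
endloop
endfacet
facet normal -0.861 -0.354 0.365
outer loop
vertex 1.473 2.091 -1.895
vertex 1.484 1.618 -2.328
vertex 1.761 1.535 -1.756
endloop
endfacet
facet normal -0.335 -0.734 -0.590
outer loop
vertex 1.484 1.618 -2.328
vertex 1.945 1.75 -2.754
vertex 2.053 1.325 -2.287
endloop
endfacet
facet normal 0.482 0.031 -0.876
outer loop
vertex 1.945 1.75 -2.754
vertex 2.219 2.305 -2.584
vertex 2.507 1.749 -2.445
endloop
endfacet
facet normal 0.461 0.882 -0.095
outer loop
vertex 2.219 2.305 -2.584
vertex 1.927 2.515 -2.053
vertex 2.496 2.222 -2.012
endloop
endfacet
facet normal 0.151 -0.357 0.922
outer loop
vertex 2.393 1.616 -1.828
vertex 2.035 2.09 -1.586
vertex 1.761 1.535 -1.756
endloop
endfacet
facet normal 0.163 -0.883 0.439
outer loop
vertex 2.393 1.616 -1.828
vertex 1.761 1.535 -1.756
vertex 2.053 1.325 -2.287
endloop
endfacet
facet normal 0.676 -0.736 -0.034
outer loop
vertex 2.393 1.616 -1.828
vertex 2.053 1.325 -2.287
vertex 2.507 1.749 -2.445
endloop
endfacet
facet normal 0.981 -0.119 0.155
outer loop
vertex 2.393 1.616 -1.828
vertex 2.507 1.749 -2.445
vertex 2.496 2.222 -2.012
endloop
endfacet
facet normal 0.656 0.115 0.746
outer loop
vertex 2.393 1.616 -1.828
vertex 2.496 2.222 -2.012
vertex 2.035 2.09 -1.586
endloop
endfacet
facet normal -0.482 -0.031 0.876
outer loop
vertex 1.761 1.535 -1.756
vertex 2.035 2.09 -1.586
vertex 1.473 2.091 -1.895
endloop
endfacet
facet normal -0.461 -0.882 0.095
outer loop
vertex 2.053 1.325 -2.287
vertex 1.761 1.535 -1.756
vertex 1.484 1.618 -2.328
endloop
endfacet
facet normal 0.368 -0.644 -0.671
outer loop
vertex 2.507 1.749 -2.445
vertex 2.053 1.325 -2.287
vertex 1.945 1.75 -2.754
endloop
endfacet
facet normal 0.861 0.354 -0.365
outer loop
vertex 2.496 2.222 -2.012
vertex 2.507 1.749 -2.445
vertex 2.219 2.305 -2.584
endloop
endfacet
facet normal 0.335 0.734 0.590
outer loop
vertex 2.035 2.09 -1.586
vertex 2.496 2.222 -2.012
vertex 1.927 2.515 -2.053
endloop
endfacet

endsolid


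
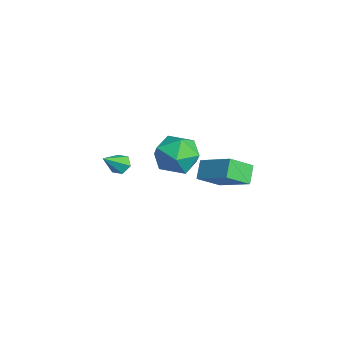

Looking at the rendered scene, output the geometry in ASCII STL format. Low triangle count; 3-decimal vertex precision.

solid 
facet normal -0.424 0.342 0.839
outer loop
vertex 0.363 1.335 1.602
vertex -0.036 0.264 1.837
vertex 1.011 0.596 2.231
endloop
endfacet
facet normal 0.161 0.718 0.677
outer loop
vertex 0.363 1.335 1.602
vertex 1.011 0.596 2.231
vertex 1.512 1.258 1.41
endloop
endfacet
facet normal 0.071 0.997 0.027
outer loop
vertex 0.363 1.335 1.602
vertex 1.512 1.258 1.41
vertex 0.774 1.335 0.509
endloop
endfacet
facet normal -0.569 0.794 -0.214
outer loop
vertex 0.363 1.335 1.602
vertex 0.774 1.335 0.509
vertex -0.183 0.721 0.773
endloop
endfacet
facet normal -0.875 0.389 0.288
outer loop
vertex 0.363 1.335 1.602
vertex -0.183 0.721 0.773
vertex -0.036 0.264 1.837
endloop
endfacet
facet normal 0.713 0.266 0.649
outer loop
vertex 1.512 1.258 1.41
vertex 1.011 0.596 2.231
vertex 1.823 0.139 1.527
endloop
endfacet
facet normal -0.234 -0.342 0.910
outer loop
vertex 1.011 0.596 2.231
vertex -0.036 0.264 1.837
vertex 0.866 -0.475 1.791
endloop
endfacet
facet normal -0.964 -0.266 0.019
outer loop
vertex -0.036 0.264 1.837
vertex -0.183 0.721 0.773
vertex 0.128 -0.398 0.89
endloop
endfacet
facet normal -0.469 0.389 -0.793
outer loop
vertex -0.183 0.721 0.773
vertex 0.774 1.335 0.509
vertex 0.629 0.264 0.069
endloop
endfacet
facet normal 0.567 0.718 -0.403
outer loop
vertex 0.774 1.335 0.509
vertex 1.512 1.258 1.41
vertex 1.676 0.596 0.463
endloop
endfacet
facet normal 0.569 -0.794 0.214
outer loop
vertex 1.277 -0.475 0.698
vertex 1.823 0.139 1.527
vertex 0.866 -0.475 1.791
endloop
endfacet
facet normal -0.071 -0.997 -0.027
outer loop
vertex 1.277 -0.475 0.698
vertex 0.866 -0.475 1.791
vertex 0.128 -0.398 0.89
endloop
endfacet
facet normal -0.161 -0.718 -0.677
outer loop
vertex 1.277 -0.475 0.698
vertex 0.128 -0.398 0.89
vertex 0.629 0.264 0.069
endloop
endfacet
facet normal 0.424 -0.342 -0.839
outer loop
vertex 1.277 -0.475 0.698
vertex 0.629 0.264 0.069
vertex 1.676 0.596 0.463
endloop
endfacet
facet normal 0.875 -0.389 -0.288
outer loop
vertex 1.277 -0.475 0.698
vertex 1.676 0.596 0.463
vertex 1.823 0.139 1.527
endloop
endfacet
facet normal 0.469 -0.389 0.793
outer loop
vertex 0.866 -0.475 1.791
vertex 1.823 0.139 1.527
vertex 1.011 0.596 2.231
endloop
endfacet
facet normal -0.567 -0.718 0.403
outer loop
vertex 0.128 -0.398 0.89
vertex 0.866 -0.475 1.791
vertex -0.036 0.264 1.837
endloop
endfacet
facet normal -0.713 -0.266 -0.649
outer loop
vertex 0.629 0.264 0.069
vertex 0.128 -0.398 0.89
vertex -0.183 0.721 0.773
endloop
endfacet
facet normal 0.234 0.342 -0.910
outer loop
vertex 1.676 0.596 0.463
vertex 0.629 0.264 0.069
vertex 0.774 1.335 0.509
endloop
endfacet
facet normal 0.964 0.266 -0.019
outer loop
vertex 1.823 0.139 1.527
vertex 1.676 0.596 0.463
vertex 1.512 1.258 1.41
endloop
endfacet
facet normal -0.738 -0.488 -0.465
outer loop
vertex 0.026 1.718 0.008
vertex -0.216 2.858 -0.804
vertex 0.698 1.365 -0.688
endloop
endfacet
facet normal 0.171 -0.802 0.572
outer loop
vertex 2.116 2.302 0.204
vertex 0.026 1.718 0.008
vertex 0.698 1.365 -0.688
endloop
endfacet
facet normal -0.739 -0.488 -0.464
outer loop
vertex 0.698 1.365 -0.688
vertex -0.216 2.858 -0.804
vertex 0.455 2.504 -1.5
endloop
endfacet
facet normal 0.652 -0.343 -0.676
outer loop
vertex 0.455 2.504 -1.5
vertex 2.116 2.302 0.204
vertex 0.698 1.365 -0.688
endloop
endfacet
facet normal -0.652 0.343 0.676
outer loop
vertex 0.026 1.718 0.008
vertex 1.202 3.795 0.088
vertex -0.216 2.858 -0.804
endloop
endfacet
facet normal 0.170 -0.802 0.572
outer loop
vertex 1.445 2.656 0.9
vertex 0.026 1.718 0.008
vertex 2.116 2.302 0.204
endloop
endfacet
facet normal -0.652 0.343 0.676
outer loop
vertex 1.445 2.656 0.9
vertex 1.202 3.795 0.088
vertex 0.026 1.718 0.008
endloop
endfacet
facet normal -0.170 0.802 -0.572
outer loop
vertex -0.216 2.858 -0.804
vertex 1.202 3.795 0.088
vertex 0.455 2.504 -1.5
endloop
endfacet
facet normal 0.652 -0.343 -0.676
outer loop
vertex 1.874 3.442 -0.608
vertex 2.116 2.302 0.204
vertex 0.455 2.504 -1.5
endloop
endfacet
facet normal -0.171 0.802 -0.572
outer loop
vertex 0.455 2.504 -1.5
vertex 1.202 3.795 0.088
vertex 1.874 3.442 -0.608
endloop
endfacet
facet normal 0.739 0.488 0.465
outer loop
vertex 1.874 3.442 -0.608
vertex 1.445 2.656 0.9
vertex 2.116 2.302 0.204
endloop
endfacet
facet normal 0.738 0.489 0.465
outer loop
vertex 1.202 3.795 0.088
vertex 1.445 2.656 0.9
vertex 1.874 3.442 -0.608
endloop
endfacet
facet normal -0.402 0.635 -0.660
outer loop
vertex 3.226 -2.193 2.534
vertex 2.839 -2.541 2.435
vertex 2.778 -2.181 2.818
endloop
endfacet
facet normal 0.465 0.527 0.712
outer loop
vertex 3.226 -2.193 2.534
vertex 2.778 -2.181 2.818
vertex 3.381 -3.399 3.325
endloop
endfacet
facet normal -0.402 0.634 -0.660
outer loop
vertex 2.778 -2.181 2.818
vertex 2.839 -2.541 2.435
vertex 2.392 -2.529 2.719
endloop
endfacet
facet normal -0.394 0.180 0.901
outer loop
vertex 2.778 -2.181 2.818
vertex 2.392 -2.529 2.719
vertex 3.381 -3.399 3.325
endloop
endfacet
facet normal -0.402 0.635 -0.660
outer loop
vertex 2.392 -2.529 2.719
vertex 2.839 -2.541 2.435
vertex 2.452 -2.89 2.335
endloop
endfacet
facet normal -0.731 -0.550 0.403
outer loop
vertex 2.392 -2.529 2.719
vertex 2.452 -2.89 2.335
vertex 3.381 -3.399 3.325
endloop
endfacet
facet normal -0.402 0.635 -0.660
outer loop
vertex 2.452 -2.89 2.335
vertex 2.839 -2.541 2.435
vertex 2.899 -2.902 2.051
endloop
endfacet
facet normal -0.207 -0.935 -0.287
outer loop
vertex 2.452 -2.89 2.335
vertex 2.899 -2.902 2.051
vertex 3.381 -3.399 3.325
endloop
endfacet
facet normal -0.402 0.635 -0.660
outer loop
vertex 2.899 -2.902 2.051
vertex 2.839 -2.541 2.435
vertex 3.286 -2.554 2.15
endloop
endfacet
facet normal 0.652 -0.590 -0.477
outer loop
vertex 2.899 -2.902 2.051
vertex 3.286 -2.554 2.15
vertex 3.381 -3.399 3.325
endloop
endfacet
facet normal -0.402 0.635 -0.660
outer loop
vertex 3.286 -2.554 2.15
vertex 2.839 -2.541 2.435
vertex 3.226 -2.193 2.534
endloop
endfacet
facet normal 0.990 0.141 0.022
outer loop
vertex 3.286 -2.554 2.15
vertex 3.226 -2.193 2.534
vertex 3.381 -3.399 3.325
endloop
endfacet

endsolid


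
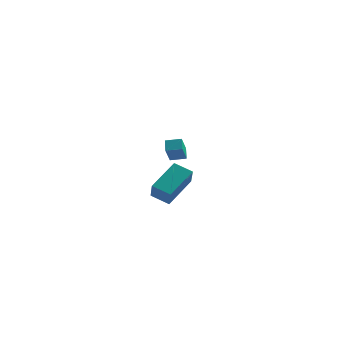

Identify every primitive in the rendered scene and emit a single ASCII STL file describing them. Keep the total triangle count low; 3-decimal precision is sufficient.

solid 
facet normal -0.954 -0.252 -0.165
outer loop
vertex -3.368 2.458 3.9
vertex -3.628 3.088 4.441
vertex -3.417 3.312 2.882
endloop
endfacet
facet normal 0.300 -0.724 -0.622
outer loop
vertex -2.512 3.552 3.039
vertex -3.368 2.458 3.9
vertex -3.417 3.312 2.882
endloop
endfacet
facet normal -0.953 -0.253 -0.165
outer loop
vertex -3.417 3.312 2.882
vertex -3.628 3.088 4.441
vertex -3.678 3.942 3.423
endloop
endfacet
facet normal -0.037 0.642 -0.766
outer loop
vertex -3.678 3.942 3.423
vertex -2.512 3.552 3.039
vertex -3.417 3.312 2.882
endloop
endfacet
facet normal 0.037 -0.642 0.766
outer loop
vertex -3.368 2.458 3.9
vertex -2.723 3.328 4.598
vertex -3.628 3.088 4.441
endloop
endfacet
facet normal 0.299 -0.724 -0.622
outer loop
vertex -2.462 2.698 4.057
vertex -3.368 2.458 3.9
vertex -2.512 3.552 3.039
endloop
endfacet
facet normal 0.037 -0.642 0.766
outer loop
vertex -2.462 2.698 4.057
vertex -2.723 3.328 4.598
vertex -3.368 2.458 3.9
endloop
endfacet
facet normal -0.300 0.724 0.622
outer loop
vertex -3.628 3.088 4.441
vertex -2.723 3.328 4.598
vertex -3.678 3.942 3.423
endloop
endfacet
facet normal -0.037 0.642 -0.766
outer loop
vertex -2.772 4.182 3.58
vertex -2.512 3.552 3.039
vertex -3.678 3.942 3.423
endloop
endfacet
facet normal -0.299 0.724 0.622
outer loop
vertex -3.678 3.942 3.423
vertex -2.723 3.328 4.598
vertex -2.772 4.182 3.58
endloop
endfacet
facet normal 0.954 0.252 0.165
outer loop
vertex -2.772 4.182 3.58
vertex -2.462 2.698 4.057
vertex -2.512 3.552 3.039
endloop
endfacet
facet normal 0.953 0.252 0.166
outer loop
vertex -2.723 3.328 4.598
vertex -2.462 2.698 4.057
vertex -2.772 4.182 3.58
endloop
endfacet
facet normal -0.916 0.062 0.397
outer loop
vertex -0.819 -3.099 5.098
vertex -1.205 -2.268 4.079
vertex -1.428 -4.78 3.958
endloop
endfacet
facet normal 0.281 -0.606 0.744
outer loop
vertex -0.375 -4.852 3.501
vertex -0.819 -3.099 5.098
vertex -1.428 -4.78 3.958
endloop
endfacet
facet normal -0.915 0.062 0.398
outer loop
vertex -1.428 -4.78 3.958
vertex -1.205 -2.268 4.079
vertex -1.814 -3.949 2.94
endloop
endfacet
facet normal -0.288 -0.792 -0.538
outer loop
vertex -1.814 -3.949 2.94
vertex -0.375 -4.852 3.501
vertex -1.428 -4.78 3.958
endloop
endfacet
facet normal 0.287 0.793 0.538
outer loop
vertex -0.819 -3.099 5.098
vertex -0.152 -2.34 3.622
vertex -1.205 -2.268 4.079
endloop
endfacet
facet normal 0.282 -0.606 0.744
outer loop
vertex 0.234 -3.171 4.64
vertex -0.819 -3.099 5.098
vertex -0.375 -4.852 3.501
endloop
endfacet
facet normal 0.288 0.792 0.538
outer loop
vertex 0.234 -3.171 4.64
vertex -0.152 -2.34 3.622
vertex -0.819 -3.099 5.098
endloop
endfacet
facet normal -0.281 0.606 -0.744
outer loop
vertex -1.205 -2.268 4.079
vertex -0.152 -2.34 3.622
vertex -1.814 -3.949 2.94
endloop
endfacet
facet normal -0.288 -0.793 -0.537
outer loop
vertex -0.761 -4.021 2.482
vertex -0.375 -4.852 3.501
vertex -1.814 -3.949 2.94
endloop
endfacet
facet normal -0.282 0.606 -0.744
outer loop
vertex -1.814 -3.949 2.94
vertex -0.152 -2.34 3.622
vertex -0.761 -4.021 2.482
endloop
endfacet
facet normal 0.915 -0.062 -0.398
outer loop
vertex -0.761 -4.021 2.482
vertex 0.234 -3.171 4.64
vertex -0.375 -4.852 3.501
endloop
endfacet
facet normal 0.915 -0.062 -0.398
outer loop
vertex -0.152 -2.34 3.622
vertex 0.234 -3.171 4.64
vertex -0.761 -4.021 2.482
endloop
endfacet

endsolid
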